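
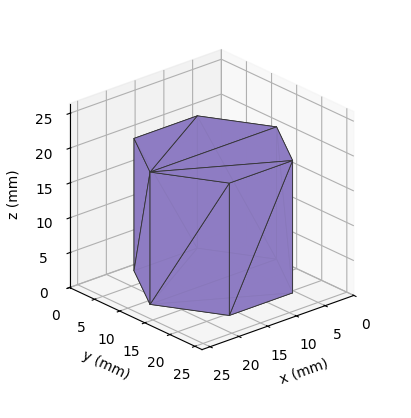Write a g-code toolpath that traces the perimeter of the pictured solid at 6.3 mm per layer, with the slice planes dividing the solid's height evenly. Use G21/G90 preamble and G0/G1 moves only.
Reading the render: the shape is a regular 6-sided prism (a cylinder approximated with 6 flat sides), circumscribed radius ≈ 11 mm, height ≈ 19 mm (dimensions read to the nearest mm from the axis ticks). For the g-code, the solid's height is divided into equal slices at the stated Δz and each level perimeter traced with G1 moves after a G0 lift.

; perimeter-only toolpath
G21 ; units = mm
G90 ; absolute positioning
G28 ; home
; layer 1
G0 Z6.3
G0 X22.0 Y11.0
G1 X16.5 Y20.5
G1 X5.5 Y20.5
G1 X0.0 Y11.0
G1 X5.5 Y1.5
G1 X16.5 Y1.5
G1 X22.0 Y11.0
; layer 2
G0 Z12.7
G0 X22.0 Y11.0
G1 X16.5 Y20.5
G1 X5.5 Y20.5
G1 X0.0 Y11.0
G1 X5.5 Y1.5
G1 X16.5 Y1.5
G1 X22.0 Y11.0
; layer 3
G0 Z19.0
G0 X22.0 Y11.0
G1 X16.5 Y20.5
G1 X5.5 Y20.5
G1 X0.0 Y11.0
G1 X5.5 Y1.5
G1 X16.5 Y1.5
G1 X22.0 Y11.0
M2 ; end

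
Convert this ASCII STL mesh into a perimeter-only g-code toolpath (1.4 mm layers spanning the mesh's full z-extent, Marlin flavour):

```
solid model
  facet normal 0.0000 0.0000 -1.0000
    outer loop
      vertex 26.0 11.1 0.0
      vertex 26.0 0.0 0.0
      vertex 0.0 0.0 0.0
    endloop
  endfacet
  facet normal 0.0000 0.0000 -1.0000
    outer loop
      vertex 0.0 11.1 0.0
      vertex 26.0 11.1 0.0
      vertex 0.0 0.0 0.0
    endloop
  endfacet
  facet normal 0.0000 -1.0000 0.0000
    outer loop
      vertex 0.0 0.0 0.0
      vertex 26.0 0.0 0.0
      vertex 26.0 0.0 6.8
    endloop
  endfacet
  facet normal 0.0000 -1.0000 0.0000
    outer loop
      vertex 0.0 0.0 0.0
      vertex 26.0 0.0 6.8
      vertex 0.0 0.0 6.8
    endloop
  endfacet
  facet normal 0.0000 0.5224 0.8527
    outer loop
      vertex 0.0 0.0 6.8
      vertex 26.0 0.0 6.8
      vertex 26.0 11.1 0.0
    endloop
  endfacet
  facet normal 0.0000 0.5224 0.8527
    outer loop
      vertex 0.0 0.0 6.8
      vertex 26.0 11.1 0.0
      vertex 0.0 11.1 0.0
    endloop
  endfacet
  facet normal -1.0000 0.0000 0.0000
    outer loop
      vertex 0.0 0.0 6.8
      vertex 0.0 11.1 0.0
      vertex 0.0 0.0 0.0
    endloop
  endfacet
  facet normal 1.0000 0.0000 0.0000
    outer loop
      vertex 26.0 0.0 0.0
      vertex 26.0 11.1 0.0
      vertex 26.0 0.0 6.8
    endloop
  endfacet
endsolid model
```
; perimeter-only toolpath
G21 ; units = mm
G90 ; absolute positioning
G28 ; home
; layer 1
G0 Z1.4
G0 X0.0 Y0.0
G1 X26.0 Y0.0
G1 X26.0 Y8.9
G1 X0.0 Y8.9
G1 X0.0 Y0.0
; layer 2
G0 Z2.7
G0 X0.0 Y0.0
G1 X26.0 Y0.0
G1 X26.0 Y6.7
G1 X0.0 Y6.7
G1 X0.0 Y0.0
; layer 3
G0 Z4.1
G0 X0.0 Y0.0
G1 X26.0 Y0.0
G1 X26.0 Y4.4
G1 X0.0 Y4.4
G1 X0.0 Y0.0
; layer 4
G0 Z5.4
G0 X0.0 Y0.0
G1 X26.0 Y0.0
G1 X26.0 Y2.2
G1 X0.0 Y2.2
G1 X0.0 Y0.0
M2 ; end

The solid is a wedge (ramp): 26 × 11.1 mm base, rising to 6.8 mm along the y=0 edge and sloping linearly to z=0 at y=11.1. Slicing at Δz = 1.4 mm — 5 equal slices spanning the solid's height, so layer i sits at z = i·h/5 — gives 4 non-empty perimeters. Each is a 4-segment closed polygon; G0 lifts to the layer z and rapids to the start vertex, then G1 traces the edges. The cross-section shrinks linearly with z (the slice at the apex is degenerate and omitted).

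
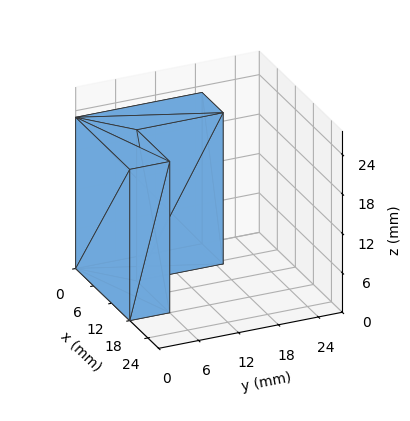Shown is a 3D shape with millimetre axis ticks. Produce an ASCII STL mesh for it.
Reading the render: the shape is an L-shaped prism: outer 18 × 19 mm, arm thicknesses ≈ 6 mm (horizontal) and 7 mm (vertical), extruded 23 mm in z (dimensions read to the nearest mm from the axis ticks). For the STL, each face is triangulated and given an outward normal.

solid part
  facet normal 0.0000 0.0000 -1.0000
    outer loop
      vertex 18.000 6.000 0.000
      vertex 18.000 0.000 0.000
      vertex 0.000 0.000 0.000
    endloop
  endfacet
  facet normal 0.0000 0.0000 -1.0000
    outer loop
      vertex 7.000 6.000 0.000
      vertex 18.000 6.000 0.000
      vertex 0.000 0.000 0.000
    endloop
  endfacet
  facet normal 0.0000 0.0000 -1.0000
    outer loop
      vertex 7.000 19.000 0.000
      vertex 7.000 6.000 0.000
      vertex 0.000 0.000 0.000
    endloop
  endfacet
  facet normal 0.0000 0.0000 -1.0000
    outer loop
      vertex 0.000 19.000 0.000
      vertex 7.000 19.000 0.000
      vertex 0.000 0.000 0.000
    endloop
  endfacet
  facet normal 0.0000 0.0000 1.0000
    outer loop
      vertex 0.000 0.000 23.000
      vertex 18.000 0.000 23.000
      vertex 18.000 6.000 23.000
    endloop
  endfacet
  facet normal 0.0000 0.0000 1.0000
    outer loop
      vertex 0.000 0.000 23.000
      vertex 18.000 6.000 23.000
      vertex 7.000 6.000 23.000
    endloop
  endfacet
  facet normal 0.0000 0.0000 1.0000
    outer loop
      vertex 0.000 0.000 23.000
      vertex 7.000 6.000 23.000
      vertex 7.000 19.000 23.000
    endloop
  endfacet
  facet normal 0.0000 0.0000 1.0000
    outer loop
      vertex 0.000 0.000 23.000
      vertex 7.000 19.000 23.000
      vertex 0.000 19.000 23.000
    endloop
  endfacet
  facet normal 0.0000 -1.0000 0.0000
    outer loop
      vertex 0.000 0.000 0.000
      vertex 18.000 0.000 0.000
      vertex 18.000 0.000 23.000
    endloop
  endfacet
  facet normal 0.0000 -1.0000 0.0000
    outer loop
      vertex 0.000 0.000 0.000
      vertex 18.000 0.000 23.000
      vertex 0.000 0.000 23.000
    endloop
  endfacet
  facet normal 1.0000 0.0000 0.0000
    outer loop
      vertex 18.000 0.000 0.000
      vertex 18.000 6.000 0.000
      vertex 18.000 6.000 23.000
    endloop
  endfacet
  facet normal 1.0000 0.0000 0.0000
    outer loop
      vertex 18.000 0.000 0.000
      vertex 18.000 6.000 23.000
      vertex 18.000 0.000 23.000
    endloop
  endfacet
  facet normal 0.0000 1.0000 0.0000
    outer loop
      vertex 18.000 6.000 0.000
      vertex 7.000 6.000 0.000
      vertex 7.000 6.000 23.000
    endloop
  endfacet
  facet normal 0.0000 1.0000 0.0000
    outer loop
      vertex 18.000 6.000 0.000
      vertex 7.000 6.000 23.000
      vertex 18.000 6.000 23.000
    endloop
  endfacet
  facet normal 1.0000 0.0000 0.0000
    outer loop
      vertex 7.000 6.000 0.000
      vertex 7.000 19.000 0.000
      vertex 7.000 19.000 23.000
    endloop
  endfacet
  facet normal 1.0000 0.0000 0.0000
    outer loop
      vertex 7.000 6.000 0.000
      vertex 7.000 19.000 23.000
      vertex 7.000 6.000 23.000
    endloop
  endfacet
  facet normal 0.0000 1.0000 0.0000
    outer loop
      vertex 7.000 19.000 0.000
      vertex 0.000 19.000 0.000
      vertex 0.000 19.000 23.000
    endloop
  endfacet
  facet normal 0.0000 1.0000 0.0000
    outer loop
      vertex 7.000 19.000 0.000
      vertex 0.000 19.000 23.000
      vertex 7.000 19.000 23.000
    endloop
  endfacet
  facet normal -1.0000 0.0000 0.0000
    outer loop
      vertex 0.000 19.000 0.000
      vertex 0.000 0.000 0.000
      vertex 0.000 0.000 23.000
    endloop
  endfacet
  facet normal -1.0000 0.0000 0.0000
    outer loop
      vertex 0.000 19.000 0.000
      vertex 0.000 0.000 23.000
      vertex 0.000 19.000 23.000
    endloop
  endfacet
endsolid part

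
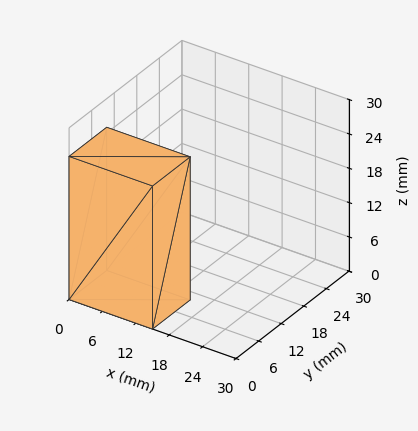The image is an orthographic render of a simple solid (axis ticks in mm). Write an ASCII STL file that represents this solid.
Reading the render: the shape is a rectangular box, roughly 15 × 10 mm footprint and 25 mm tall (dimensions read to the nearest mm from the axis ticks). For the STL, each face is triangulated and given an outward normal.

solid part
  facet normal 0.0000 0.0000 -1.0000
    outer loop
      vertex 15.000 10.000 0.000
      vertex 15.000 0.000 0.000
      vertex 0.000 0.000 0.000
    endloop
  endfacet
  facet normal 0.0000 0.0000 -1.0000
    outer loop
      vertex 0.000 10.000 0.000
      vertex 15.000 10.000 0.000
      vertex 0.000 0.000 0.000
    endloop
  endfacet
  facet normal 0.0000 0.0000 1.0000
    outer loop
      vertex 0.000 0.000 25.000
      vertex 15.000 0.000 25.000
      vertex 15.000 10.000 25.000
    endloop
  endfacet
  facet normal 0.0000 0.0000 1.0000
    outer loop
      vertex 0.000 0.000 25.000
      vertex 15.000 10.000 25.000
      vertex 0.000 10.000 25.000
    endloop
  endfacet
  facet normal 0.0000 -1.0000 0.0000
    outer loop
      vertex 0.000 0.000 0.000
      vertex 15.000 0.000 0.000
      vertex 15.000 0.000 25.000
    endloop
  endfacet
  facet normal 0.0000 -1.0000 0.0000
    outer loop
      vertex 0.000 0.000 0.000
      vertex 15.000 0.000 25.000
      vertex 0.000 0.000 25.000
    endloop
  endfacet
  facet normal 0.0000 1.0000 0.0000
    outer loop
      vertex 15.000 10.000 25.000
      vertex 15.000 10.000 0.000
      vertex 0.000 10.000 0.000
    endloop
  endfacet
  facet normal 0.0000 1.0000 0.0000
    outer loop
      vertex 0.000 10.000 25.000
      vertex 15.000 10.000 25.000
      vertex 0.000 10.000 0.000
    endloop
  endfacet
  facet normal -1.0000 0.0000 0.0000
    outer loop
      vertex 0.000 10.000 25.000
      vertex 0.000 10.000 0.000
      vertex 0.000 0.000 0.000
    endloop
  endfacet
  facet normal -1.0000 0.0000 0.0000
    outer loop
      vertex 0.000 0.000 25.000
      vertex 0.000 10.000 25.000
      vertex 0.000 0.000 0.000
    endloop
  endfacet
  facet normal 1.0000 0.0000 0.0000
    outer loop
      vertex 15.000 0.000 0.000
      vertex 15.000 10.000 0.000
      vertex 15.000 10.000 25.000
    endloop
  endfacet
  facet normal 1.0000 0.0000 0.0000
    outer loop
      vertex 15.000 0.000 0.000
      vertex 15.000 10.000 25.000
      vertex 15.000 0.000 25.000
    endloop
  endfacet
endsolid part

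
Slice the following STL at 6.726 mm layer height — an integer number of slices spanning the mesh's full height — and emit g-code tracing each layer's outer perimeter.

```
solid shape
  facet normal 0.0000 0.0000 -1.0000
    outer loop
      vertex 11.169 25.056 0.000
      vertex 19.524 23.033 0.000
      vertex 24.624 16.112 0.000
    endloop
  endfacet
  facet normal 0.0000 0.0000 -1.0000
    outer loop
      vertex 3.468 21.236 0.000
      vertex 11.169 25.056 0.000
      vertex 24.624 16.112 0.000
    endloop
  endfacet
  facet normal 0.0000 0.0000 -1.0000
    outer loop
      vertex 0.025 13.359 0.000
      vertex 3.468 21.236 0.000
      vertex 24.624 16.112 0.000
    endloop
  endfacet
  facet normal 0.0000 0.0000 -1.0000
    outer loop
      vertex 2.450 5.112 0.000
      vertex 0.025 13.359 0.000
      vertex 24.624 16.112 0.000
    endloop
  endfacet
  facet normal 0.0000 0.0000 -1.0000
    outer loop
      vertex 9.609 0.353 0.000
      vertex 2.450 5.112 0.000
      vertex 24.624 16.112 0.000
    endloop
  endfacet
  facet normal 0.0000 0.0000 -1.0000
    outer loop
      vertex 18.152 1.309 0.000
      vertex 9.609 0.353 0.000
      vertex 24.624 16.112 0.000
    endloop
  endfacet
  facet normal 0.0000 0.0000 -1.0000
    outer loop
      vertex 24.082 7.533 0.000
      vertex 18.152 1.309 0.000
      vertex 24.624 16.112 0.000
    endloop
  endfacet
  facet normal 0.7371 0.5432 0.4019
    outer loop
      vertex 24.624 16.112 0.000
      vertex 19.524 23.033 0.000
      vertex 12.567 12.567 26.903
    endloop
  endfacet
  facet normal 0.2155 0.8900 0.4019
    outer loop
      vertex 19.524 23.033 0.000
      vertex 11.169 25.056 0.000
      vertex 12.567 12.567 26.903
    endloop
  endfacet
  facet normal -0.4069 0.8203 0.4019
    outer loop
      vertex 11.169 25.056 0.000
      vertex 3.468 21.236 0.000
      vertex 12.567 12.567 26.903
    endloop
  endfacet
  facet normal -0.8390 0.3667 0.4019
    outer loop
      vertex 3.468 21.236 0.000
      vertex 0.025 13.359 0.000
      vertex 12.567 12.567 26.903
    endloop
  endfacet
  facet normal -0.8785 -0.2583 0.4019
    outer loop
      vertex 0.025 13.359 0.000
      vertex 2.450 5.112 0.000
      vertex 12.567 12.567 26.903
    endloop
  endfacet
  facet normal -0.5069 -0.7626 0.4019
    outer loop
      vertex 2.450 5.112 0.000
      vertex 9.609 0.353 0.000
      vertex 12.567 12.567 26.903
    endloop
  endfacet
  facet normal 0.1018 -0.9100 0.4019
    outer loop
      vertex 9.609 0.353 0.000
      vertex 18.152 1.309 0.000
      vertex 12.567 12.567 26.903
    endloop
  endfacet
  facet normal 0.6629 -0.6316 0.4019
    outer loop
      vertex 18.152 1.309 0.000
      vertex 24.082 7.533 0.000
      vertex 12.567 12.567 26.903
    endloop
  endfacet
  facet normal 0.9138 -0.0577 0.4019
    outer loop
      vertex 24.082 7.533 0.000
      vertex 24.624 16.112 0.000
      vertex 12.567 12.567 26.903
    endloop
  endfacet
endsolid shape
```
; perimeter-only toolpath
G21 ; units = mm
G90 ; absolute positioning
G28 ; home
; layer 1
G0 Z6.726
G0 X21.610 Y15.226
G1 X17.785 Y20.416
G1 X11.519 Y21.934
G1 X5.743 Y19.069
G1 X3.160 Y13.161
G1 X4.979 Y6.976
G1 X10.348 Y3.406
G1 X16.756 Y4.123
G1 X21.203 Y8.791
G1 X21.610 Y15.226
; layer 2
G0 Z13.451
G0 X18.596 Y14.339
G1 X16.046 Y17.800
G1 X11.868 Y18.812
G1 X8.018 Y16.901
G1 X6.296 Y12.963
G1 X7.508 Y8.840
G1 X11.088 Y6.460
G1 X15.360 Y6.938
G1 X18.325 Y10.050
G1 X18.596 Y14.339
; layer 3
G0 Z20.177
G0 X15.581 Y13.453
G1 X14.306 Y15.183
G1 X12.218 Y15.689
G1 X10.292 Y14.734
G1 X9.432 Y12.765
G1 X10.038 Y10.703
G1 X11.828 Y9.514
G1 X13.963 Y9.753
G1 X15.446 Y11.309
G1 X15.581 Y13.453
M2 ; end

The solid is a regular 9-sided pyramid, base circumscribed radius ≈ 12.6 mm, apex at z ≈ 26.9 mm. Slicing at Δz = 6.726 mm — 4 equal slices spanning the solid's height, so layer i sits at z = i·h/4 — gives 3 non-empty perimeters. Each is a 9-segment closed polygon; G0 lifts to the layer z and rapids to the start vertex, then G1 traces the edges. The cross-section shrinks linearly with z (the slice at the apex is degenerate and omitted).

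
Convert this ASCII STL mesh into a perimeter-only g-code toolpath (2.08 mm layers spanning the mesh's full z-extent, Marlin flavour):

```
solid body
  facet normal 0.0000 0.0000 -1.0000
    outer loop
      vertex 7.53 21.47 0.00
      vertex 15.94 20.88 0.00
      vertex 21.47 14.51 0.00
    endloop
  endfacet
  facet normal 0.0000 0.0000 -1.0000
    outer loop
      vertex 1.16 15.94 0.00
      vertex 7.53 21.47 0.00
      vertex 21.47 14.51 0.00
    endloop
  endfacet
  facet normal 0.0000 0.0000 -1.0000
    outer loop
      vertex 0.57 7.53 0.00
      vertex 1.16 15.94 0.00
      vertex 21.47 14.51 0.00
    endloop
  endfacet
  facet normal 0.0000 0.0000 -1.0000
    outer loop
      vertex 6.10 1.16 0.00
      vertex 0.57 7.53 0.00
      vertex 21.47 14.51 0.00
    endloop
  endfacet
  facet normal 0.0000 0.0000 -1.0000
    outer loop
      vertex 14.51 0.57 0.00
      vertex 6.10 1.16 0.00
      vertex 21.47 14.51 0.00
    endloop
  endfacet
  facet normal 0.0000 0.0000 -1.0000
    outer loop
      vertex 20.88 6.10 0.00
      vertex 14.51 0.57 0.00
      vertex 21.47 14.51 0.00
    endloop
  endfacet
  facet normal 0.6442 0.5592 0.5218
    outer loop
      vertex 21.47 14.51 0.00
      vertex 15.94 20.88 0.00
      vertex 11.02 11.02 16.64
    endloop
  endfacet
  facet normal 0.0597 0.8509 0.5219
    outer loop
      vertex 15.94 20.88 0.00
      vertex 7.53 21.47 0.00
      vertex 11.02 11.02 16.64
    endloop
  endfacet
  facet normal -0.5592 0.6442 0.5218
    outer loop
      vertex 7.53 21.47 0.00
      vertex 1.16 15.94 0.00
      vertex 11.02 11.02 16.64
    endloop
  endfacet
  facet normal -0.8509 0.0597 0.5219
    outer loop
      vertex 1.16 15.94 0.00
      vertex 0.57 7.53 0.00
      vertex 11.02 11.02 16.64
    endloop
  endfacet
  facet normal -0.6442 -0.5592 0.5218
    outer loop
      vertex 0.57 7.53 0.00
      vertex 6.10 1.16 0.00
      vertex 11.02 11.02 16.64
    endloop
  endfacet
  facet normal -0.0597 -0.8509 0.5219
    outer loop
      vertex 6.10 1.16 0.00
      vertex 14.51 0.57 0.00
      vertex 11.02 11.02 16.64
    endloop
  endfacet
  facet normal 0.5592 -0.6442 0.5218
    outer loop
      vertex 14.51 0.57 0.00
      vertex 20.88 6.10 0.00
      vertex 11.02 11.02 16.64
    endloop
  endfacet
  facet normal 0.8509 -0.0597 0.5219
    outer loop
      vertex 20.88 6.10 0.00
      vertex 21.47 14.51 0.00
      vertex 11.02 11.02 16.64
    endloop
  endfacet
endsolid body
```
; perimeter-only toolpath
G21 ; units = mm
G90 ; absolute positioning
G28 ; home
; layer 1
G0 Z2.08
G0 X20.16 Y14.07
G1 X15.32 Y19.65
G1 X7.97 Y20.16
G1 X2.39 Y15.32
G1 X1.88 Y7.97
G1 X6.71 Y2.39
G1 X14.07 Y1.88
G1 X19.65 Y6.71
G1 X20.16 Y14.07
; layer 2
G0 Z4.16
G0 X18.86 Y13.64
G1 X14.71 Y18.41
G1 X8.40 Y18.86
G1 X3.62 Y14.71
G1 X3.18 Y8.40
G1 X7.33 Y3.62
G1 X13.64 Y3.18
G1 X18.41 Y7.33
G1 X18.86 Y13.64
; layer 3
G0 Z6.24
G0 X17.55 Y13.20
G1 X14.10 Y17.18
G1 X8.84 Y17.55
G1 X4.86 Y14.10
G1 X4.49 Y8.84
G1 X7.95 Y4.86
G1 X13.20 Y4.49
G1 X17.18 Y7.95
G1 X17.55 Y13.20
; layer 4
G0 Z8.32
G0 X16.24 Y12.77
G1 X13.48 Y15.95
G1 X9.28 Y16.24
G1 X6.09 Y13.48
G1 X5.79 Y9.28
G1 X8.56 Y6.09
G1 X12.77 Y5.79
G1 X15.95 Y8.56
G1 X16.24 Y12.77
; layer 5
G0 Z10.40
G0 X14.94 Y12.33
G1 X12.86 Y14.72
G1 X9.71 Y14.94
G1 X7.32 Y12.86
G1 X7.10 Y9.71
G1 X9.17 Y7.32
G1 X12.33 Y7.10
G1 X14.72 Y9.17
G1 X14.94 Y12.33
; layer 6
G0 Z12.48
G0 X13.63 Y11.89
G1 X12.25 Y13.48
G1 X10.15 Y13.63
G1 X8.55 Y12.25
G1 X8.41 Y10.15
G1 X9.79 Y8.55
G1 X11.89 Y8.41
G1 X13.48 Y9.79
G1 X13.63 Y11.89
; layer 7
G0 Z14.56
G0 X12.33 Y11.46
G1 X11.63 Y12.25
G1 X10.58 Y12.33
G1 X9.79 Y11.63
G1 X9.71 Y10.58
G1 X10.40 Y9.79
G1 X11.46 Y9.71
G1 X12.25 Y10.40
G1 X12.33 Y11.46
M2 ; end

The solid is a regular 8-sided pyramid, base circumscribed radius ≈ 11 mm, apex at z ≈ 16.6 mm. Slicing at Δz = 2.08 mm — 8 equal slices spanning the solid's height, so layer i sits at z = i·h/8 — gives 7 non-empty perimeters. Each is a 8-segment closed polygon; G0 lifts to the layer z and rapids to the start vertex, then G1 traces the edges. The cross-section shrinks linearly with z (the slice at the apex is degenerate and omitted).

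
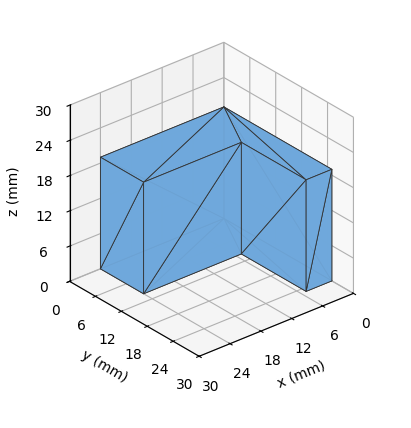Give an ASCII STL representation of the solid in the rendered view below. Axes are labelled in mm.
Reading the render: the shape is an L-shaped prism: outer 24 × 25 mm, arm thicknesses ≈ 10 mm (horizontal) and 5 mm (vertical), extruded 19 mm in z (dimensions read to the nearest mm from the axis ticks). For the STL, each face is triangulated and given an outward normal.

solid part
  facet normal 0.0000 0.0000 -1.0000
    outer loop
      vertex 24.000 10.000 0.000
      vertex 24.000 0.000 0.000
      vertex 0.000 0.000 0.000
    endloop
  endfacet
  facet normal 0.0000 0.0000 -1.0000
    outer loop
      vertex 5.000 10.000 0.000
      vertex 24.000 10.000 0.000
      vertex 0.000 0.000 0.000
    endloop
  endfacet
  facet normal 0.0000 0.0000 -1.0000
    outer loop
      vertex 5.000 25.000 0.000
      vertex 5.000 10.000 0.000
      vertex 0.000 0.000 0.000
    endloop
  endfacet
  facet normal 0.0000 0.0000 -1.0000
    outer loop
      vertex 0.000 25.000 0.000
      vertex 5.000 25.000 0.000
      vertex 0.000 0.000 0.000
    endloop
  endfacet
  facet normal 0.0000 0.0000 1.0000
    outer loop
      vertex 0.000 0.000 19.000
      vertex 24.000 0.000 19.000
      vertex 24.000 10.000 19.000
    endloop
  endfacet
  facet normal 0.0000 0.0000 1.0000
    outer loop
      vertex 0.000 0.000 19.000
      vertex 24.000 10.000 19.000
      vertex 5.000 10.000 19.000
    endloop
  endfacet
  facet normal 0.0000 0.0000 1.0000
    outer loop
      vertex 0.000 0.000 19.000
      vertex 5.000 10.000 19.000
      vertex 5.000 25.000 19.000
    endloop
  endfacet
  facet normal 0.0000 0.0000 1.0000
    outer loop
      vertex 0.000 0.000 19.000
      vertex 5.000 25.000 19.000
      vertex 0.000 25.000 19.000
    endloop
  endfacet
  facet normal 0.0000 -1.0000 0.0000
    outer loop
      vertex 0.000 0.000 0.000
      vertex 24.000 0.000 0.000
      vertex 24.000 0.000 19.000
    endloop
  endfacet
  facet normal 0.0000 -1.0000 0.0000
    outer loop
      vertex 0.000 0.000 0.000
      vertex 24.000 0.000 19.000
      vertex 0.000 0.000 19.000
    endloop
  endfacet
  facet normal 1.0000 0.0000 0.0000
    outer loop
      vertex 24.000 0.000 0.000
      vertex 24.000 10.000 0.000
      vertex 24.000 10.000 19.000
    endloop
  endfacet
  facet normal 1.0000 0.0000 0.0000
    outer loop
      vertex 24.000 0.000 0.000
      vertex 24.000 10.000 19.000
      vertex 24.000 0.000 19.000
    endloop
  endfacet
  facet normal 0.0000 1.0000 0.0000
    outer loop
      vertex 24.000 10.000 0.000
      vertex 5.000 10.000 0.000
      vertex 5.000 10.000 19.000
    endloop
  endfacet
  facet normal 0.0000 1.0000 0.0000
    outer loop
      vertex 24.000 10.000 0.000
      vertex 5.000 10.000 19.000
      vertex 24.000 10.000 19.000
    endloop
  endfacet
  facet normal 1.0000 0.0000 0.0000
    outer loop
      vertex 5.000 10.000 0.000
      vertex 5.000 25.000 0.000
      vertex 5.000 25.000 19.000
    endloop
  endfacet
  facet normal 1.0000 0.0000 0.0000
    outer loop
      vertex 5.000 10.000 0.000
      vertex 5.000 25.000 19.000
      vertex 5.000 10.000 19.000
    endloop
  endfacet
  facet normal 0.0000 1.0000 0.0000
    outer loop
      vertex 5.000 25.000 0.000
      vertex 0.000 25.000 0.000
      vertex 0.000 25.000 19.000
    endloop
  endfacet
  facet normal 0.0000 1.0000 0.0000
    outer loop
      vertex 5.000 25.000 0.000
      vertex 0.000 25.000 19.000
      vertex 5.000 25.000 19.000
    endloop
  endfacet
  facet normal -1.0000 0.0000 0.0000
    outer loop
      vertex 0.000 25.000 0.000
      vertex 0.000 0.000 0.000
      vertex 0.000 0.000 19.000
    endloop
  endfacet
  facet normal -1.0000 0.0000 0.0000
    outer loop
      vertex 0.000 25.000 0.000
      vertex 0.000 0.000 19.000
      vertex 0.000 25.000 19.000
    endloop
  endfacet
endsolid part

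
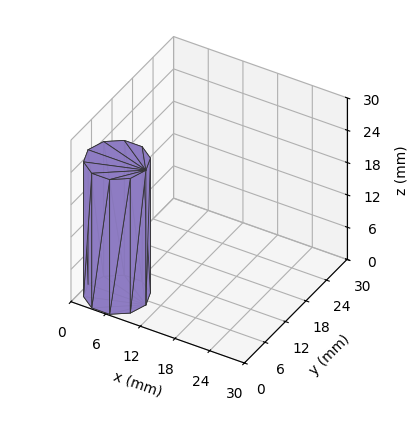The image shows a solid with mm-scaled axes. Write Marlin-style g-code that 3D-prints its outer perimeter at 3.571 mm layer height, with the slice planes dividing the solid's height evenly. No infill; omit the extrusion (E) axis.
Reading the render: the shape is a regular 10-sided prism (a cylinder approximated with 10 flat sides), circumscribed radius ≈ 5 mm, height ≈ 25 mm (dimensions read to the nearest mm from the axis ticks). For the g-code, the solid's height is divided into equal slices at the stated Δz and each level perimeter traced with G1 moves after a G0 lift.

; perimeter-only toolpath
G21 ; units = mm
G90 ; absolute positioning
G28 ; home
; layer 1
G0 Z3.571
G0 X10.000 Y5.000
G1 X9.045 Y7.939
G1 X6.545 Y9.755
G1 X3.455 Y9.755
G1 X0.955 Y7.939
G1 X0.000 Y5.000
G1 X0.955 Y2.061
G1 X3.455 Y0.245
G1 X6.545 Y0.245
G1 X9.045 Y2.061
G1 X10.000 Y5.000
; layer 2
G0 Z7.143
G0 X10.000 Y5.000
G1 X9.045 Y7.939
G1 X6.545 Y9.755
G1 X3.455 Y9.755
G1 X0.955 Y7.939
G1 X0.000 Y5.000
G1 X0.955 Y2.061
G1 X3.455 Y0.245
G1 X6.545 Y0.245
G1 X9.045 Y2.061
G1 X10.000 Y5.000
; layer 3
G0 Z10.714
G0 X10.000 Y5.000
G1 X9.045 Y7.939
G1 X6.545 Y9.755
G1 X3.455 Y9.755
G1 X0.955 Y7.939
G1 X0.000 Y5.000
G1 X0.955 Y2.061
G1 X3.455 Y0.245
G1 X6.545 Y0.245
G1 X9.045 Y2.061
G1 X10.000 Y5.000
; layer 4
G0 Z14.286
G0 X10.000 Y5.000
G1 X9.045 Y7.939
G1 X6.545 Y9.755
G1 X3.455 Y9.755
G1 X0.955 Y7.939
G1 X0.000 Y5.000
G1 X0.955 Y2.061
G1 X3.455 Y0.245
G1 X6.545 Y0.245
G1 X9.045 Y2.061
G1 X10.000 Y5.000
; layer 5
G0 Z17.857
G0 X10.000 Y5.000
G1 X9.045 Y7.939
G1 X6.545 Y9.755
G1 X3.455 Y9.755
G1 X0.955 Y7.939
G1 X0.000 Y5.000
G1 X0.955 Y2.061
G1 X3.455 Y0.245
G1 X6.545 Y0.245
G1 X9.045 Y2.061
G1 X10.000 Y5.000
; layer 6
G0 Z21.429
G0 X10.000 Y5.000
G1 X9.045 Y7.939
G1 X6.545 Y9.755
G1 X3.455 Y9.755
G1 X0.955 Y7.939
G1 X0.000 Y5.000
G1 X0.955 Y2.061
G1 X3.455 Y0.245
G1 X6.545 Y0.245
G1 X9.045 Y2.061
G1 X10.000 Y5.000
; layer 7
G0 Z25.000
G0 X10.000 Y5.000
G1 X9.045 Y7.939
G1 X6.545 Y9.755
G1 X3.455 Y9.755
G1 X0.955 Y7.939
G1 X0.000 Y5.000
G1 X0.955 Y2.061
G1 X3.455 Y0.245
G1 X6.545 Y0.245
G1 X9.045 Y2.061
G1 X10.000 Y5.000
M2 ; end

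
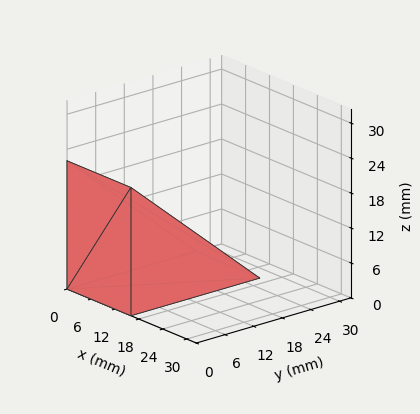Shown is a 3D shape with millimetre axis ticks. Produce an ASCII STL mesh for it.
Reading the render: the shape is a wedge (ramp): 16 × 27 mm base, rising to 22 mm along the y=0 edge and sloping linearly to z=0 at y=27 (dimensions read to the nearest mm from the axis ticks). For the STL, each face is triangulated and given an outward normal.

solid part
  facet normal 0.0000 0.0000 -1.0000
    outer loop
      vertex 16.00 27.00 0.00
      vertex 16.00 0.00 0.00
      vertex 0.00 0.00 0.00
    endloop
  endfacet
  facet normal 0.0000 0.0000 -1.0000
    outer loop
      vertex 0.00 27.00 0.00
      vertex 16.00 27.00 0.00
      vertex 0.00 0.00 0.00
    endloop
  endfacet
  facet normal 0.0000 -1.0000 0.0000
    outer loop
      vertex 0.00 0.00 0.00
      vertex 16.00 0.00 0.00
      vertex 16.00 0.00 22.00
    endloop
  endfacet
  facet normal 0.0000 -1.0000 0.0000
    outer loop
      vertex 0.00 0.00 0.00
      vertex 16.00 0.00 22.00
      vertex 0.00 0.00 22.00
    endloop
  endfacet
  facet normal 0.0000 0.6317 0.7752
    outer loop
      vertex 0.00 0.00 22.00
      vertex 16.00 0.00 22.00
      vertex 16.00 27.00 0.00
    endloop
  endfacet
  facet normal 0.0000 0.6317 0.7752
    outer loop
      vertex 0.00 0.00 22.00
      vertex 16.00 27.00 0.00
      vertex 0.00 27.00 0.00
    endloop
  endfacet
  facet normal -1.0000 0.0000 0.0000
    outer loop
      vertex 0.00 0.00 22.00
      vertex 0.00 27.00 0.00
      vertex 0.00 0.00 0.00
    endloop
  endfacet
  facet normal 1.0000 0.0000 0.0000
    outer loop
      vertex 16.00 0.00 0.00
      vertex 16.00 27.00 0.00
      vertex 16.00 0.00 22.00
    endloop
  endfacet
endsolid part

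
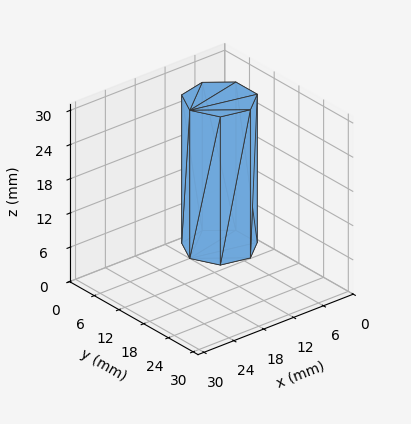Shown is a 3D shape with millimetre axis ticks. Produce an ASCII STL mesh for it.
Reading the render: the shape is a regular 7-sided prism (a cylinder approximated with 7 flat sides), circumscribed radius ≈ 6 mm, height ≈ 26 mm (dimensions read to the nearest mm from the axis ticks). For the STL, each face is triangulated and given an outward normal.

solid part
  facet normal 0.0000 0.0000 -1.0000
    outer loop
      vertex 4.66 11.85 0.00
      vertex 9.74 10.69 0.00
      vertex 12.00 6.00 0.00
    endloop
  endfacet
  facet normal 0.0000 0.0000 -1.0000
    outer loop
      vertex 0.59 8.60 0.00
      vertex 4.66 11.85 0.00
      vertex 12.00 6.00 0.00
    endloop
  endfacet
  facet normal 0.0000 0.0000 -1.0000
    outer loop
      vertex 0.59 3.40 0.00
      vertex 0.59 8.60 0.00
      vertex 12.00 6.00 0.00
    endloop
  endfacet
  facet normal 0.0000 0.0000 -1.0000
    outer loop
      vertex 4.66 0.15 0.00
      vertex 0.59 3.40 0.00
      vertex 12.00 6.00 0.00
    endloop
  endfacet
  facet normal 0.0000 0.0000 -1.0000
    outer loop
      vertex 9.74 1.31 0.00
      vertex 4.66 0.15 0.00
      vertex 12.00 6.00 0.00
    endloop
  endfacet
  facet normal 0.0000 0.0000 1.0000
    outer loop
      vertex 12.00 6.00 26.00
      vertex 9.74 10.69 26.00
      vertex 4.66 11.85 26.00
    endloop
  endfacet
  facet normal 0.0000 0.0000 1.0000
    outer loop
      vertex 12.00 6.00 26.00
      vertex 4.66 11.85 26.00
      vertex 0.59 8.60 26.00
    endloop
  endfacet
  facet normal 0.0000 0.0000 1.0000
    outer loop
      vertex 12.00 6.00 26.00
      vertex 0.59 8.60 26.00
      vertex 0.59 3.40 26.00
    endloop
  endfacet
  facet normal 0.0000 0.0000 1.0000
    outer loop
      vertex 12.00 6.00 26.00
      vertex 0.59 3.40 26.00
      vertex 4.66 0.15 26.00
    endloop
  endfacet
  facet normal 0.0000 0.0000 1.0000
    outer loop
      vertex 12.00 6.00 26.00
      vertex 4.66 0.15 26.00
      vertex 9.74 1.31 26.00
    endloop
  endfacet
  facet normal 0.9009 0.4341 0.0000
    outer loop
      vertex 12.00 6.00 0.00
      vertex 9.74 10.69 0.00
      vertex 9.74 10.69 26.00
    endloop
  endfacet
  facet normal 0.9009 0.4341 0.0000
    outer loop
      vertex 12.00 6.00 0.00
      vertex 9.74 10.69 26.00
      vertex 12.00 6.00 26.00
    endloop
  endfacet
  facet normal 0.2226 0.9749 0.0000
    outer loop
      vertex 9.74 10.69 0.00
      vertex 4.66 11.85 0.00
      vertex 4.66 11.85 26.00
    endloop
  endfacet
  facet normal 0.2226 0.9749 0.0000
    outer loop
      vertex 9.74 10.69 0.00
      vertex 4.66 11.85 26.00
      vertex 9.74 10.69 26.00
    endloop
  endfacet
  facet normal -0.6240 0.7814 0.0000
    outer loop
      vertex 4.66 11.85 0.00
      vertex 0.59 8.60 0.00
      vertex 0.59 8.60 26.00
    endloop
  endfacet
  facet normal -0.6240 0.7814 0.0000
    outer loop
      vertex 4.66 11.85 0.00
      vertex 0.59 8.60 26.00
      vertex 4.66 11.85 26.00
    endloop
  endfacet
  facet normal -1.0000 0.0000 0.0000
    outer loop
      vertex 0.59 8.60 0.00
      vertex 0.59 3.40 0.00
      vertex 0.59 3.40 26.00
    endloop
  endfacet
  facet normal -1.0000 0.0000 0.0000
    outer loop
      vertex 0.59 8.60 0.00
      vertex 0.59 3.40 26.00
      vertex 0.59 8.60 26.00
    endloop
  endfacet
  facet normal -0.6240 -0.7814 0.0000
    outer loop
      vertex 0.59 3.40 0.00
      vertex 4.66 0.15 0.00
      vertex 4.66 0.15 26.00
    endloop
  endfacet
  facet normal -0.6240 -0.7814 0.0000
    outer loop
      vertex 0.59 3.40 0.00
      vertex 4.66 0.15 26.00
      vertex 0.59 3.40 26.00
    endloop
  endfacet
  facet normal 0.2226 -0.9749 0.0000
    outer loop
      vertex 4.66 0.15 0.00
      vertex 9.74 1.31 0.00
      vertex 9.74 1.31 26.00
    endloop
  endfacet
  facet normal 0.2226 -0.9749 0.0000
    outer loop
      vertex 4.66 0.15 0.00
      vertex 9.74 1.31 26.00
      vertex 4.66 0.15 26.00
    endloop
  endfacet
  facet normal 0.9009 -0.4341 0.0000
    outer loop
      vertex 9.74 1.31 0.00
      vertex 12.00 6.00 0.00
      vertex 12.00 6.00 26.00
    endloop
  endfacet
  facet normal 0.9009 -0.4341 0.0000
    outer loop
      vertex 9.74 1.31 0.00
      vertex 12.00 6.00 26.00
      vertex 9.74 1.31 26.00
    endloop
  endfacet
endsolid part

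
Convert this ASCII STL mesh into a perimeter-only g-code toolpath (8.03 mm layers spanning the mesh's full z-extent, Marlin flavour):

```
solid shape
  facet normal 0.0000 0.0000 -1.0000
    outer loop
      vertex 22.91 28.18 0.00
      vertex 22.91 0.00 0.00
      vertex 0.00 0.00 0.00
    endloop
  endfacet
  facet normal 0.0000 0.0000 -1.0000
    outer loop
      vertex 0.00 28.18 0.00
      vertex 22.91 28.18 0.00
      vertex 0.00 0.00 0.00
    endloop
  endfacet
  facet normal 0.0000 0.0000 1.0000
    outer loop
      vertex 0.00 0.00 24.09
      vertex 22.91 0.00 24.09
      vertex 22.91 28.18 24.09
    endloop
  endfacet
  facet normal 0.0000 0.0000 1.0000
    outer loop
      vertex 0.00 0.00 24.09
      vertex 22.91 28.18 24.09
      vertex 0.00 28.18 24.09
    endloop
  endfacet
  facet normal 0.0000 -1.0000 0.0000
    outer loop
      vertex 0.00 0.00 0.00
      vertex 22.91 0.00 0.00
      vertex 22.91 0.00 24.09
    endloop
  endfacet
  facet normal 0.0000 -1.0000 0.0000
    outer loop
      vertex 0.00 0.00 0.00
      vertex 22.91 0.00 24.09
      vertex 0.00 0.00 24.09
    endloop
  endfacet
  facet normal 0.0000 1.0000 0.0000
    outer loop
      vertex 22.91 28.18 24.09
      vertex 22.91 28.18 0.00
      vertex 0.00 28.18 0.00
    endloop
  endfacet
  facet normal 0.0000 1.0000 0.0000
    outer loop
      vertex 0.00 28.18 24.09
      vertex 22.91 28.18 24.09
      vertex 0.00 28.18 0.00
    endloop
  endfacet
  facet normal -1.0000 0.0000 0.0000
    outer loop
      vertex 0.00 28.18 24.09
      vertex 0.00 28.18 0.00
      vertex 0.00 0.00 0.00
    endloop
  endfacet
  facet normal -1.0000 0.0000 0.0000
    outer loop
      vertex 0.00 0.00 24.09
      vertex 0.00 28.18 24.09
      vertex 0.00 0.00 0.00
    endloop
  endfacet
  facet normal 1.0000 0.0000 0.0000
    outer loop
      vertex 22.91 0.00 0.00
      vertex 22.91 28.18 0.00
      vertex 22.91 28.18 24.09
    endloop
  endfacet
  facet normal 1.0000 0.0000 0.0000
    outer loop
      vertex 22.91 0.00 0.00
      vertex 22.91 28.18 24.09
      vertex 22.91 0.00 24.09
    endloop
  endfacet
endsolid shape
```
; perimeter-only toolpath
G21 ; units = mm
G90 ; absolute positioning
G28 ; home
; layer 1
G0 Z8.03
G0 X0.00 Y0.00
G1 X22.91 Y0.00
G1 X22.91 Y28.18
G1 X0.00 Y28.18
G1 X0.00 Y0.00
; layer 2
G0 Z16.06
G0 X0.00 Y0.00
G1 X22.91 Y0.00
G1 X22.91 Y28.18
G1 X0.00 Y28.18
G1 X0.00 Y0.00
; layer 3
G0 Z24.09
G0 X0.00 Y0.00
G1 X22.91 Y0.00
G1 X22.91 Y28.18
G1 X0.00 Y28.18
G1 X0.00 Y0.00
M2 ; end

The solid is a rectangular box, roughly 22.9 × 28.2 mm footprint and 24.1 mm tall. Slicing at Δz = 8.03 mm — 3 equal slices spanning the solid's height, so layer i sits at z = i·h/3 — gives 3 non-empty perimeters. Each is a 4-segment closed polygon; G0 lifts to the layer z and rapids to the start vertex, then G1 traces the edges.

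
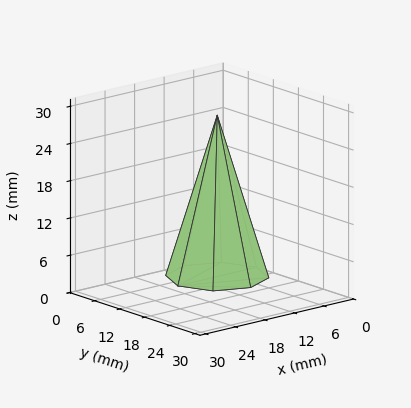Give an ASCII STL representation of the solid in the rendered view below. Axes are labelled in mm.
Reading the render: the shape is a regular 8-sided pyramid, base circumscribed radius ≈ 8 mm, apex at z ≈ 26 mm (dimensions read to the nearest mm from the axis ticks). For the STL, each face is triangulated and given an outward normal.

solid part
  facet normal 0.0000 0.0000 -1.0000
    outer loop
      vertex 8.00 16.00 0.00
      vertex 13.66 13.66 0.00
      vertex 16.00 8.00 0.00
    endloop
  endfacet
  facet normal 0.0000 0.0000 -1.0000
    outer loop
      vertex 2.34 13.66 0.00
      vertex 8.00 16.00 0.00
      vertex 16.00 8.00 0.00
    endloop
  endfacet
  facet normal 0.0000 0.0000 -1.0000
    outer loop
      vertex 0.00 8.00 0.00
      vertex 2.34 13.66 0.00
      vertex 16.00 8.00 0.00
    endloop
  endfacet
  facet normal 0.0000 0.0000 -1.0000
    outer loop
      vertex 2.34 2.34 0.00
      vertex 0.00 8.00 0.00
      vertex 16.00 8.00 0.00
    endloop
  endfacet
  facet normal 0.0000 0.0000 -1.0000
    outer loop
      vertex 8.00 0.00 0.00
      vertex 2.34 2.34 0.00
      vertex 16.00 8.00 0.00
    endloop
  endfacet
  facet normal 0.0000 0.0000 -1.0000
    outer loop
      vertex 13.66 2.34 0.00
      vertex 8.00 0.00 0.00
      vertex 16.00 8.00 0.00
    endloop
  endfacet
  facet normal 0.8889 0.3675 0.2735
    outer loop
      vertex 16.00 8.00 0.00
      vertex 13.66 13.66 0.00
      vertex 8.00 8.00 26.00
    endloop
  endfacet
  facet normal 0.3675 0.8889 0.2735
    outer loop
      vertex 13.66 13.66 0.00
      vertex 8.00 16.00 0.00
      vertex 8.00 8.00 26.00
    endloop
  endfacet
  facet normal -0.3675 0.8889 0.2735
    outer loop
      vertex 8.00 16.00 0.00
      vertex 2.34 13.66 0.00
      vertex 8.00 8.00 26.00
    endloop
  endfacet
  facet normal -0.8889 0.3675 0.2735
    outer loop
      vertex 2.34 13.66 0.00
      vertex 0.00 8.00 0.00
      vertex 8.00 8.00 26.00
    endloop
  endfacet
  facet normal -0.8889 -0.3675 0.2735
    outer loop
      vertex 0.00 8.00 0.00
      vertex 2.34 2.34 0.00
      vertex 8.00 8.00 26.00
    endloop
  endfacet
  facet normal -0.3675 -0.8889 0.2735
    outer loop
      vertex 2.34 2.34 0.00
      vertex 8.00 0.00 0.00
      vertex 8.00 8.00 26.00
    endloop
  endfacet
  facet normal 0.3675 -0.8889 0.2735
    outer loop
      vertex 8.00 0.00 0.00
      vertex 13.66 2.34 0.00
      vertex 8.00 8.00 26.00
    endloop
  endfacet
  facet normal 0.8889 -0.3675 0.2735
    outer loop
      vertex 13.66 2.34 0.00
      vertex 16.00 8.00 0.00
      vertex 8.00 8.00 26.00
    endloop
  endfacet
endsolid part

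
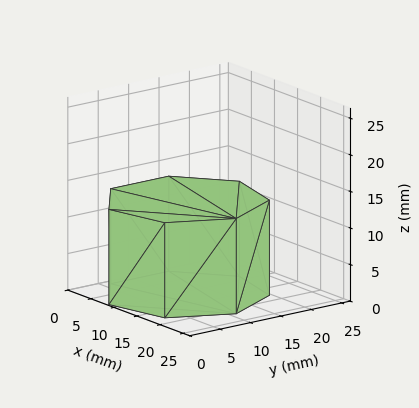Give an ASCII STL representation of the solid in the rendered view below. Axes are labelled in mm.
Reading the render: the shape is a regular 7-sided prism (a cylinder approximated with 7 flat sides), circumscribed radius ≈ 11 mm, height ≈ 13 mm (dimensions read to the nearest mm from the axis ticks). For the STL, each face is triangulated and given an outward normal.

solid part
  facet normal 0.0000 0.0000 -1.0000
    outer loop
      vertex 8.552 21.724 0.000
      vertex 17.858 19.600 0.000
      vertex 22.000 11.000 0.000
    endloop
  endfacet
  facet normal 0.0000 0.0000 -1.0000
    outer loop
      vertex 1.089 15.773 0.000
      vertex 8.552 21.724 0.000
      vertex 22.000 11.000 0.000
    endloop
  endfacet
  facet normal 0.0000 0.0000 -1.0000
    outer loop
      vertex 1.089 6.227 0.000
      vertex 1.089 15.773 0.000
      vertex 22.000 11.000 0.000
    endloop
  endfacet
  facet normal 0.0000 0.0000 -1.0000
    outer loop
      vertex 8.552 0.276 0.000
      vertex 1.089 6.227 0.000
      vertex 22.000 11.000 0.000
    endloop
  endfacet
  facet normal 0.0000 0.0000 -1.0000
    outer loop
      vertex 17.858 2.400 0.000
      vertex 8.552 0.276 0.000
      vertex 22.000 11.000 0.000
    endloop
  endfacet
  facet normal 0.0000 0.0000 1.0000
    outer loop
      vertex 22.000 11.000 13.000
      vertex 17.858 19.600 13.000
      vertex 8.552 21.724 13.000
    endloop
  endfacet
  facet normal 0.0000 0.0000 1.0000
    outer loop
      vertex 22.000 11.000 13.000
      vertex 8.552 21.724 13.000
      vertex 1.089 15.773 13.000
    endloop
  endfacet
  facet normal 0.0000 0.0000 1.0000
    outer loop
      vertex 22.000 11.000 13.000
      vertex 1.089 15.773 13.000
      vertex 1.089 6.227 13.000
    endloop
  endfacet
  facet normal 0.0000 0.0000 1.0000
    outer loop
      vertex 22.000 11.000 13.000
      vertex 1.089 6.227 13.000
      vertex 8.552 0.276 13.000
    endloop
  endfacet
  facet normal 0.0000 0.0000 1.0000
    outer loop
      vertex 22.000 11.000 13.000
      vertex 8.552 0.276 13.000
      vertex 17.858 2.400 13.000
    endloop
  endfacet
  facet normal 0.9010 0.4339 0.0000
    outer loop
      vertex 22.000 11.000 0.000
      vertex 17.858 19.600 0.000
      vertex 17.858 19.600 13.000
    endloop
  endfacet
  facet normal 0.9010 0.4339 0.0000
    outer loop
      vertex 22.000 11.000 0.000
      vertex 17.858 19.600 13.000
      vertex 22.000 11.000 13.000
    endloop
  endfacet
  facet normal 0.2225 0.9749 0.0000
    outer loop
      vertex 17.858 19.600 0.000
      vertex 8.552 21.724 0.000
      vertex 8.552 21.724 13.000
    endloop
  endfacet
  facet normal 0.2225 0.9749 0.0000
    outer loop
      vertex 17.858 19.600 0.000
      vertex 8.552 21.724 13.000
      vertex 17.858 19.600 13.000
    endloop
  endfacet
  facet normal -0.6235 0.7819 0.0000
    outer loop
      vertex 8.552 21.724 0.000
      vertex 1.089 15.773 0.000
      vertex 1.089 15.773 13.000
    endloop
  endfacet
  facet normal -0.6235 0.7819 0.0000
    outer loop
      vertex 8.552 21.724 0.000
      vertex 1.089 15.773 13.000
      vertex 8.552 21.724 13.000
    endloop
  endfacet
  facet normal -1.0000 0.0000 0.0000
    outer loop
      vertex 1.089 15.773 0.000
      vertex 1.089 6.227 0.000
      vertex 1.089 6.227 13.000
    endloop
  endfacet
  facet normal -1.0000 0.0000 0.0000
    outer loop
      vertex 1.089 15.773 0.000
      vertex 1.089 6.227 13.000
      vertex 1.089 15.773 13.000
    endloop
  endfacet
  facet normal -0.6235 -0.7819 0.0000
    outer loop
      vertex 1.089 6.227 0.000
      vertex 8.552 0.276 0.000
      vertex 8.552 0.276 13.000
    endloop
  endfacet
  facet normal -0.6235 -0.7819 0.0000
    outer loop
      vertex 1.089 6.227 0.000
      vertex 8.552 0.276 13.000
      vertex 1.089 6.227 13.000
    endloop
  endfacet
  facet normal 0.2225 -0.9749 0.0000
    outer loop
      vertex 8.552 0.276 0.000
      vertex 17.858 2.400 0.000
      vertex 17.858 2.400 13.000
    endloop
  endfacet
  facet normal 0.2225 -0.9749 0.0000
    outer loop
      vertex 8.552 0.276 0.000
      vertex 17.858 2.400 13.000
      vertex 8.552 0.276 13.000
    endloop
  endfacet
  facet normal 0.9010 -0.4339 0.0000
    outer loop
      vertex 17.858 2.400 0.000
      vertex 22.000 11.000 0.000
      vertex 22.000 11.000 13.000
    endloop
  endfacet
  facet normal 0.9010 -0.4339 0.0000
    outer loop
      vertex 17.858 2.400 0.000
      vertex 22.000 11.000 13.000
      vertex 17.858 2.400 13.000
    endloop
  endfacet
endsolid part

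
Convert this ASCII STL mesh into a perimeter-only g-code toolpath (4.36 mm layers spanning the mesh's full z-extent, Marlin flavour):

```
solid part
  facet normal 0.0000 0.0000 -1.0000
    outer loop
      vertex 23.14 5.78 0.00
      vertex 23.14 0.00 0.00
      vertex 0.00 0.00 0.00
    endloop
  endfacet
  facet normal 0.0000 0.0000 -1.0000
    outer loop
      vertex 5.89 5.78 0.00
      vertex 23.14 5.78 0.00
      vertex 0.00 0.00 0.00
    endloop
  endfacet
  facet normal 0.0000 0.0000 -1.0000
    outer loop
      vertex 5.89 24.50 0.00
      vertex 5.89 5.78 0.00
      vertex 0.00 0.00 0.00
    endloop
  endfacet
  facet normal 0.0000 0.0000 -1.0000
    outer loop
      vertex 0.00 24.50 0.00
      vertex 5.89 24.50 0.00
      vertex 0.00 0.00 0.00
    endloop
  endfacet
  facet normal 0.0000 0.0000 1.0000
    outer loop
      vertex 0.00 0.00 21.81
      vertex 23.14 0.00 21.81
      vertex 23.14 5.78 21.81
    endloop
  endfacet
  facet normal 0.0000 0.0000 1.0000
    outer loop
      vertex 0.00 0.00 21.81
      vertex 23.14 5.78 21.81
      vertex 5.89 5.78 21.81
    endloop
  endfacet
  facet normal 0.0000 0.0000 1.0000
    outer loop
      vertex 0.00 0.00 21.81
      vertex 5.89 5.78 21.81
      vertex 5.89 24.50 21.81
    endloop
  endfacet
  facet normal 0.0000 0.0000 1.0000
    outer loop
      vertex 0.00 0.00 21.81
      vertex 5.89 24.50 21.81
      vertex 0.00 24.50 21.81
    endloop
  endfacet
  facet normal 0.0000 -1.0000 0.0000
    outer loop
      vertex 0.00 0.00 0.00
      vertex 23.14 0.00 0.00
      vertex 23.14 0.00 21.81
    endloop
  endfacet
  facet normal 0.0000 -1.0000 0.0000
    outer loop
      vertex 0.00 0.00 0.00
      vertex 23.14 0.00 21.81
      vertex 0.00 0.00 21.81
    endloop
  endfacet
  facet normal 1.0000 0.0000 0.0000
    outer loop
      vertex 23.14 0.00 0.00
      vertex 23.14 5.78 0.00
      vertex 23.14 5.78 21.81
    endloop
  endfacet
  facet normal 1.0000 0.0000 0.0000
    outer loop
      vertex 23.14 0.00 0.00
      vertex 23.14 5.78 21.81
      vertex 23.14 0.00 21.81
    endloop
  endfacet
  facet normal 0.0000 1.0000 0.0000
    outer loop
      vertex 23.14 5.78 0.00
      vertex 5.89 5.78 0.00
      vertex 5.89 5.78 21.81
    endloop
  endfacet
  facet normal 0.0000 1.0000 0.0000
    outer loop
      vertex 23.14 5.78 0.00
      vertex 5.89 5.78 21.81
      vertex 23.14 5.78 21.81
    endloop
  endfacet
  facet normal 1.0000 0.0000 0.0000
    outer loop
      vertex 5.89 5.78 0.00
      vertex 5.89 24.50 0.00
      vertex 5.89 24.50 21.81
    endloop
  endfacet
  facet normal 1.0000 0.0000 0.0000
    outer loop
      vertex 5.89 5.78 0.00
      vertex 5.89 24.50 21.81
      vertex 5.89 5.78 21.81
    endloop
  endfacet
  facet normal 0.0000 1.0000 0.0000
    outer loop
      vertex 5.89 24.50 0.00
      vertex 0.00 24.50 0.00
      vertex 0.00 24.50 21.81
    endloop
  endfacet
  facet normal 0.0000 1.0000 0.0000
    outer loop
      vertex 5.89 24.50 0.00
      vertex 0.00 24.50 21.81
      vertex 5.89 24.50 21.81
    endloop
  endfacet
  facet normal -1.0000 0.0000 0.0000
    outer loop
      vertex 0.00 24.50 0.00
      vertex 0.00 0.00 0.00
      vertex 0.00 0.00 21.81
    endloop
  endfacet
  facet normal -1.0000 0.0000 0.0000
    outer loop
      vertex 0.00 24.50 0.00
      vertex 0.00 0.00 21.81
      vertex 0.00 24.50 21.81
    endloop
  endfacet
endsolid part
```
; perimeter-only toolpath
G21 ; units = mm
G90 ; absolute positioning
G28 ; home
; layer 1
G0 Z4.36
G0 X0.00 Y0.00
G1 X23.14 Y0.00
G1 X23.14 Y5.78
G1 X5.89 Y5.78
G1 X5.89 Y24.50
G1 X0.00 Y24.50
G1 X0.00 Y0.00
; layer 2
G0 Z8.72
G0 X0.00 Y0.00
G1 X23.14 Y0.00
G1 X23.14 Y5.78
G1 X5.89 Y5.78
G1 X5.89 Y24.50
G1 X0.00 Y24.50
G1 X0.00 Y0.00
; layer 3
G0 Z13.09
G0 X0.00 Y0.00
G1 X23.14 Y0.00
G1 X23.14 Y5.78
G1 X5.89 Y5.78
G1 X5.89 Y24.50
G1 X0.00 Y24.50
G1 X0.00 Y0.00
; layer 4
G0 Z17.45
G0 X0.00 Y0.00
G1 X23.14 Y0.00
G1 X23.14 Y5.78
G1 X5.89 Y5.78
G1 X5.89 Y24.50
G1 X0.00 Y24.50
G1 X0.00 Y0.00
; layer 5
G0 Z21.81
G0 X0.00 Y0.00
G1 X23.14 Y0.00
G1 X23.14 Y5.78
G1 X5.89 Y5.78
G1 X5.89 Y24.50
G1 X0.00 Y24.50
G1 X0.00 Y0.00
M2 ; end

The solid is an L-shaped prism: outer 23.1 × 24.5 mm, arm thicknesses ≈ 5.78 mm (horizontal) and 5.89 mm (vertical), extruded 21.8 mm in z. Slicing at Δz = 4.36 mm — 5 equal slices spanning the solid's height, so layer i sits at z = i·h/5 — gives 5 non-empty perimeters. Each is a 6-segment closed polygon; G0 lifts to the layer z and rapids to the start vertex, then G1 traces the edges.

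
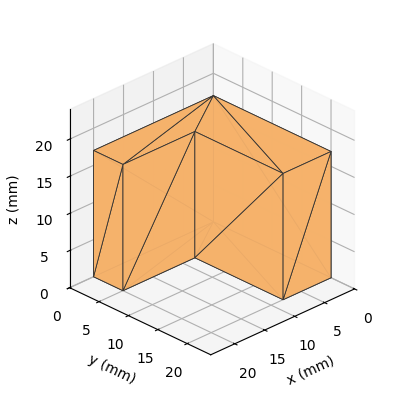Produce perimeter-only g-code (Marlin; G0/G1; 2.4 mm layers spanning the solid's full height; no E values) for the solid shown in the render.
Reading the render: the shape is an L-shaped prism: outer 20 × 20 mm, arm thicknesses ≈ 5 mm (horizontal) and 8 mm (vertical), extruded 17 mm in z (dimensions read to the nearest mm from the axis ticks). For the g-code, the solid's height is divided into equal slices at the stated Δz and each level perimeter traced with G1 moves after a G0 lift.

; perimeter-only toolpath
G21 ; units = mm
G90 ; absolute positioning
G28 ; home
; layer 1
G0 Z2.4
G0 X0.0 Y0.0
G1 X20.0 Y0.0
G1 X20.0 Y5.0
G1 X8.0 Y5.0
G1 X8.0 Y20.0
G1 X0.0 Y20.0
G1 X0.0 Y0.0
; layer 2
G0 Z4.9
G0 X0.0 Y0.0
G1 X20.0 Y0.0
G1 X20.0 Y5.0
G1 X8.0 Y5.0
G1 X8.0 Y20.0
G1 X0.0 Y20.0
G1 X0.0 Y0.0
; layer 3
G0 Z7.3
G0 X0.0 Y0.0
G1 X20.0 Y0.0
G1 X20.0 Y5.0
G1 X8.0 Y5.0
G1 X8.0 Y20.0
G1 X0.0 Y20.0
G1 X0.0 Y0.0
; layer 4
G0 Z9.7
G0 X0.0 Y0.0
G1 X20.0 Y0.0
G1 X20.0 Y5.0
G1 X8.0 Y5.0
G1 X8.0 Y20.0
G1 X0.0 Y20.0
G1 X0.0 Y0.0
; layer 5
G0 Z12.1
G0 X0.0 Y0.0
G1 X20.0 Y0.0
G1 X20.0 Y5.0
G1 X8.0 Y5.0
G1 X8.0 Y20.0
G1 X0.0 Y20.0
G1 X0.0 Y0.0
; layer 6
G0 Z14.6
G0 X0.0 Y0.0
G1 X20.0 Y0.0
G1 X20.0 Y5.0
G1 X8.0 Y5.0
G1 X8.0 Y20.0
G1 X0.0 Y20.0
G1 X0.0 Y0.0
; layer 7
G0 Z17.0
G0 X0.0 Y0.0
G1 X20.0 Y0.0
G1 X20.0 Y5.0
G1 X8.0 Y5.0
G1 X8.0 Y20.0
G1 X0.0 Y20.0
G1 X0.0 Y0.0
M2 ; end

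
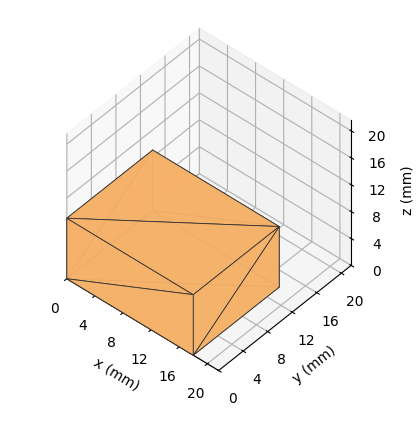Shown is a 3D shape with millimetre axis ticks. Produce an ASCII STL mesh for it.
Reading the render: the shape is a rectangular box, roughly 18 × 14 mm footprint and 9 mm tall (dimensions read to the nearest mm from the axis ticks). For the STL, each face is triangulated and given an outward normal.

solid part
  facet normal 0.0000 0.0000 -1.0000
    outer loop
      vertex 18.00 14.00 0.00
      vertex 18.00 0.00 0.00
      vertex 0.00 0.00 0.00
    endloop
  endfacet
  facet normal 0.0000 0.0000 -1.0000
    outer loop
      vertex 0.00 14.00 0.00
      vertex 18.00 14.00 0.00
      vertex 0.00 0.00 0.00
    endloop
  endfacet
  facet normal 0.0000 0.0000 1.0000
    outer loop
      vertex 0.00 0.00 9.00
      vertex 18.00 0.00 9.00
      vertex 18.00 14.00 9.00
    endloop
  endfacet
  facet normal 0.0000 0.0000 1.0000
    outer loop
      vertex 0.00 0.00 9.00
      vertex 18.00 14.00 9.00
      vertex 0.00 14.00 9.00
    endloop
  endfacet
  facet normal 0.0000 -1.0000 0.0000
    outer loop
      vertex 0.00 0.00 0.00
      vertex 18.00 0.00 0.00
      vertex 18.00 0.00 9.00
    endloop
  endfacet
  facet normal 0.0000 -1.0000 0.0000
    outer loop
      vertex 0.00 0.00 0.00
      vertex 18.00 0.00 9.00
      vertex 0.00 0.00 9.00
    endloop
  endfacet
  facet normal 0.0000 1.0000 0.0000
    outer loop
      vertex 18.00 14.00 9.00
      vertex 18.00 14.00 0.00
      vertex 0.00 14.00 0.00
    endloop
  endfacet
  facet normal 0.0000 1.0000 0.0000
    outer loop
      vertex 0.00 14.00 9.00
      vertex 18.00 14.00 9.00
      vertex 0.00 14.00 0.00
    endloop
  endfacet
  facet normal -1.0000 0.0000 0.0000
    outer loop
      vertex 0.00 14.00 9.00
      vertex 0.00 14.00 0.00
      vertex 0.00 0.00 0.00
    endloop
  endfacet
  facet normal -1.0000 0.0000 0.0000
    outer loop
      vertex 0.00 0.00 9.00
      vertex 0.00 14.00 9.00
      vertex 0.00 0.00 0.00
    endloop
  endfacet
  facet normal 1.0000 0.0000 0.0000
    outer loop
      vertex 18.00 0.00 0.00
      vertex 18.00 14.00 0.00
      vertex 18.00 14.00 9.00
    endloop
  endfacet
  facet normal 1.0000 0.0000 0.0000
    outer loop
      vertex 18.00 0.00 0.00
      vertex 18.00 14.00 9.00
      vertex 18.00 0.00 9.00
    endloop
  endfacet
endsolid part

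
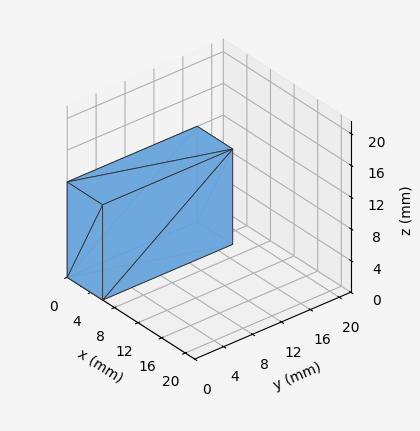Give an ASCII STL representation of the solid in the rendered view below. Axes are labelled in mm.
Reading the render: the shape is a rectangular box, roughly 6 × 18 mm footprint and 12 mm tall (dimensions read to the nearest mm from the axis ticks). For the STL, each face is triangulated and given an outward normal.

solid part
  facet normal 0.0000 0.0000 -1.0000
    outer loop
      vertex 6.00 18.00 0.00
      vertex 6.00 0.00 0.00
      vertex 0.00 0.00 0.00
    endloop
  endfacet
  facet normal 0.0000 0.0000 -1.0000
    outer loop
      vertex 0.00 18.00 0.00
      vertex 6.00 18.00 0.00
      vertex 0.00 0.00 0.00
    endloop
  endfacet
  facet normal 0.0000 0.0000 1.0000
    outer loop
      vertex 0.00 0.00 12.00
      vertex 6.00 0.00 12.00
      vertex 6.00 18.00 12.00
    endloop
  endfacet
  facet normal 0.0000 0.0000 1.0000
    outer loop
      vertex 0.00 0.00 12.00
      vertex 6.00 18.00 12.00
      vertex 0.00 18.00 12.00
    endloop
  endfacet
  facet normal 0.0000 -1.0000 0.0000
    outer loop
      vertex 0.00 0.00 0.00
      vertex 6.00 0.00 0.00
      vertex 6.00 0.00 12.00
    endloop
  endfacet
  facet normal 0.0000 -1.0000 0.0000
    outer loop
      vertex 0.00 0.00 0.00
      vertex 6.00 0.00 12.00
      vertex 0.00 0.00 12.00
    endloop
  endfacet
  facet normal 0.0000 1.0000 0.0000
    outer loop
      vertex 6.00 18.00 12.00
      vertex 6.00 18.00 0.00
      vertex 0.00 18.00 0.00
    endloop
  endfacet
  facet normal 0.0000 1.0000 0.0000
    outer loop
      vertex 0.00 18.00 12.00
      vertex 6.00 18.00 12.00
      vertex 0.00 18.00 0.00
    endloop
  endfacet
  facet normal -1.0000 0.0000 0.0000
    outer loop
      vertex 0.00 18.00 12.00
      vertex 0.00 18.00 0.00
      vertex 0.00 0.00 0.00
    endloop
  endfacet
  facet normal -1.0000 0.0000 0.0000
    outer loop
      vertex 0.00 0.00 12.00
      vertex 0.00 18.00 12.00
      vertex 0.00 0.00 0.00
    endloop
  endfacet
  facet normal 1.0000 0.0000 0.0000
    outer loop
      vertex 6.00 0.00 0.00
      vertex 6.00 18.00 0.00
      vertex 6.00 18.00 12.00
    endloop
  endfacet
  facet normal 1.0000 0.0000 0.0000
    outer loop
      vertex 6.00 0.00 0.00
      vertex 6.00 18.00 12.00
      vertex 6.00 0.00 12.00
    endloop
  endfacet
endsolid part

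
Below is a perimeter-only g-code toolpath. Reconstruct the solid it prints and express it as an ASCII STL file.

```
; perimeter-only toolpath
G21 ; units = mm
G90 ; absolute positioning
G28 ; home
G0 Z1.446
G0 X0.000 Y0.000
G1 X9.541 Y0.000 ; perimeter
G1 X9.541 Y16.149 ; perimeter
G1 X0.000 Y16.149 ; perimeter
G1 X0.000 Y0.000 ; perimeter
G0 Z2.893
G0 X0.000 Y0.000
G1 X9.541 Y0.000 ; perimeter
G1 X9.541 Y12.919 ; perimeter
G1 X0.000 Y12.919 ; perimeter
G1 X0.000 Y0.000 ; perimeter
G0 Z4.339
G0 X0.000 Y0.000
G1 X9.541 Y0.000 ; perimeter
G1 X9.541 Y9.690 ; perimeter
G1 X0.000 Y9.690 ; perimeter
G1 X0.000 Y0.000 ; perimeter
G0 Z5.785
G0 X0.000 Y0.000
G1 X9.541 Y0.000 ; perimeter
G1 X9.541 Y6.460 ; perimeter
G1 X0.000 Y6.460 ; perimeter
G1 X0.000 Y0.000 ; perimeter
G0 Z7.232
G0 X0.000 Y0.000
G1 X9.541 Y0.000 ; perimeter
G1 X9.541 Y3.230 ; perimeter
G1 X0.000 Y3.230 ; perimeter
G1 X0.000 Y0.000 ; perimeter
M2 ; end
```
solid part
  facet normal 0.0000 0.0000 -1.0000
    outer loop
      vertex 9.541 19.379 0.000
      vertex 9.541 0.000 0.000
      vertex 0.000 0.000 0.000
    endloop
  endfacet
  facet normal 0.0000 0.0000 -1.0000
    outer loop
      vertex 0.000 19.379 0.000
      vertex 9.541 19.379 0.000
      vertex 0.000 0.000 0.000
    endloop
  endfacet
  facet normal 0.0000 -1.0000 0.0000
    outer loop
      vertex 0.000 0.000 0.000
      vertex 9.541 0.000 0.000
      vertex 9.541 0.000 8.678
    endloop
  endfacet
  facet normal 0.0000 -1.0000 0.0000
    outer loop
      vertex 0.000 0.000 0.000
      vertex 9.541 0.000 8.678
      vertex 0.000 0.000 8.678
    endloop
  endfacet
  facet normal 0.0000 0.4087 0.9127
    outer loop
      vertex 0.000 0.000 8.678
      vertex 9.541 0.000 8.678
      vertex 9.541 19.379 0.000
    endloop
  endfacet
  facet normal 0.0000 0.4087 0.9127
    outer loop
      vertex 0.000 0.000 8.678
      vertex 9.541 19.379 0.000
      vertex 0.000 19.379 0.000
    endloop
  endfacet
  facet normal -1.0000 0.0000 0.0000
    outer loop
      vertex 0.000 0.000 8.678
      vertex 0.000 19.379 0.000
      vertex 0.000 0.000 0.000
    endloop
  endfacet
  facet normal 1.0000 0.0000 0.0000
    outer loop
      vertex 9.541 0.000 0.000
      vertex 9.541 19.379 0.000
      vertex 9.541 0.000 8.678
    endloop
  endfacet
endsolid part

The G0 Z moves step by Δz≈1.446 mm. The G1 loops shrink linearly with z, so the solid tapers from its base footprint up to z≈8.68. Closing with a flat bottom cap and the tapered top and triangulating gives 8 facets — a wedge (ramp): 9.54 × 19.4 mm base, rising to 8.68 mm along the y=0 edge and sloping linearly to z=0 at y=19.4.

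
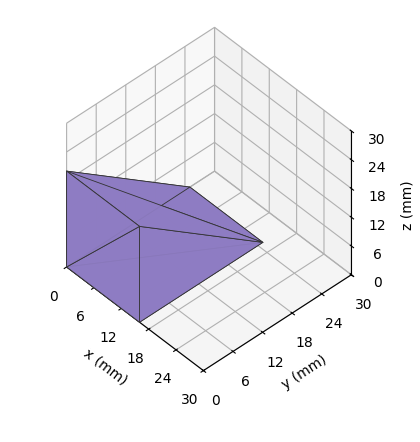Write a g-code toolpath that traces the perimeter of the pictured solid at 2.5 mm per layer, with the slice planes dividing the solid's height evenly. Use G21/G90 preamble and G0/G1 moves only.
Reading the render: the shape is a wedge (ramp): 16 × 25 mm base, rising to 20 mm along the y=0 edge and sloping linearly to z=0 at y=25 (dimensions read to the nearest mm from the axis ticks). For the g-code, the solid's height is divided into equal slices at the stated Δz and each level perimeter traced with G1 moves after a G0 lift.

; perimeter-only toolpath
G21 ; units = mm
G90 ; absolute positioning
G28 ; home
; layer 1
G0 Z2.5
G0 X0.0 Y0.0
G1 X16.0 Y0.0
G1 X16.0 Y21.9
G1 X0.0 Y21.9
G1 X0.0 Y0.0
; layer 2
G0 Z5.0
G0 X0.0 Y0.0
G1 X16.0 Y0.0
G1 X16.0 Y18.8
G1 X0.0 Y18.8
G1 X0.0 Y0.0
; layer 3
G0 Z7.5
G0 X0.0 Y0.0
G1 X16.0 Y0.0
G1 X16.0 Y15.6
G1 X0.0 Y15.6
G1 X0.0 Y0.0
; layer 4
G0 Z10.0
G0 X0.0 Y0.0
G1 X16.0 Y0.0
G1 X16.0 Y12.5
G1 X0.0 Y12.5
G1 X0.0 Y0.0
; layer 5
G0 Z12.5
G0 X0.0 Y0.0
G1 X16.0 Y0.0
G1 X16.0 Y9.4
G1 X0.0 Y9.4
G1 X0.0 Y0.0
; layer 6
G0 Z15.0
G0 X0.0 Y0.0
G1 X16.0 Y0.0
G1 X16.0 Y6.2
G1 X0.0 Y6.2
G1 X0.0 Y0.0
; layer 7
G0 Z17.5
G0 X0.0 Y0.0
G1 X16.0 Y0.0
G1 X16.0 Y3.1
G1 X0.0 Y3.1
G1 X0.0 Y0.0
M2 ; end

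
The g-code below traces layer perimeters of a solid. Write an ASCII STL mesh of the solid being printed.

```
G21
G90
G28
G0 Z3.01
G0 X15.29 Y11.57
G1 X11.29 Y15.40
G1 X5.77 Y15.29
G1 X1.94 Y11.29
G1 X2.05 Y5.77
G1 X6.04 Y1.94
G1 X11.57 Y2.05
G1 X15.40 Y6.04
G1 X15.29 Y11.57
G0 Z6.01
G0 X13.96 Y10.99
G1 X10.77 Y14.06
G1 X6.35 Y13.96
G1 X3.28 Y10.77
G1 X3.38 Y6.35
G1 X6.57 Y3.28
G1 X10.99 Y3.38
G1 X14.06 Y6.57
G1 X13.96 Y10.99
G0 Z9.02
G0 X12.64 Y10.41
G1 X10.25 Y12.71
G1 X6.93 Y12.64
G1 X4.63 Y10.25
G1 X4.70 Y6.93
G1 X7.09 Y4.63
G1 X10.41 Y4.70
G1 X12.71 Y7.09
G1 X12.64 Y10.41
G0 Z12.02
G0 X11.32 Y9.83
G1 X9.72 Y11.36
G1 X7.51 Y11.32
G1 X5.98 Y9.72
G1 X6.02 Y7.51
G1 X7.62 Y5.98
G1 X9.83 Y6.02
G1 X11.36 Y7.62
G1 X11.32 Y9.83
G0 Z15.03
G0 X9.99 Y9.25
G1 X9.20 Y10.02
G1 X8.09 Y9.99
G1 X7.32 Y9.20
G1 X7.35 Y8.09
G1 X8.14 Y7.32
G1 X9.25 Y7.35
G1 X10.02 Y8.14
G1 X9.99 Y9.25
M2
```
solid part
  facet normal 0.0000 0.0000 -1.0000
    outer loop
      vertex 5.19 16.61 0.00
      vertex 11.82 16.75 0.00
      vertex 16.61 12.15 0.00
    endloop
  endfacet
  facet normal 0.0000 0.0000 -1.0000
    outer loop
      vertex 0.59 11.82 0.00
      vertex 5.19 16.61 0.00
      vertex 16.61 12.15 0.00
    endloop
  endfacet
  facet normal 0.0000 0.0000 -1.0000
    outer loop
      vertex 0.73 5.19 0.00
      vertex 0.59 11.82 0.00
      vertex 16.61 12.15 0.00
    endloop
  endfacet
  facet normal 0.0000 0.0000 -1.0000
    outer loop
      vertex 5.52 0.59 0.00
      vertex 0.73 5.19 0.00
      vertex 16.61 12.15 0.00
    endloop
  endfacet
  facet normal 0.0000 0.0000 -1.0000
    outer loop
      vertex 12.15 0.73 0.00
      vertex 5.52 0.59 0.00
      vertex 16.61 12.15 0.00
    endloop
  endfacet
  facet normal 0.0000 0.0000 -1.0000
    outer loop
      vertex 16.75 5.52 0.00
      vertex 12.15 0.73 0.00
      vertex 16.61 12.15 0.00
    endloop
  endfacet
  facet normal 0.6330 0.6592 0.4060
    outer loop
      vertex 16.61 12.15 0.00
      vertex 11.82 16.75 0.00
      vertex 8.67 8.67 18.03
    endloop
  endfacet
  facet normal -0.0193 0.9136 0.4061
    outer loop
      vertex 11.82 16.75 0.00
      vertex 5.19 16.61 0.00
      vertex 8.67 8.67 18.03
    endloop
  endfacet
  facet normal -0.6592 0.6330 0.4060
    outer loop
      vertex 5.19 16.61 0.00
      vertex 0.59 11.82 0.00
      vertex 8.67 8.67 18.03
    endloop
  endfacet
  facet normal -0.9136 -0.0193 0.4061
    outer loop
      vertex 0.59 11.82 0.00
      vertex 0.73 5.19 0.00
      vertex 8.67 8.67 18.03
    endloop
  endfacet
  facet normal -0.6330 -0.6592 0.4060
    outer loop
      vertex 0.73 5.19 0.00
      vertex 5.52 0.59 0.00
      vertex 8.67 8.67 18.03
    endloop
  endfacet
  facet normal 0.0193 -0.9136 0.4061
    outer loop
      vertex 5.52 0.59 0.00
      vertex 12.15 0.73 0.00
      vertex 8.67 8.67 18.03
    endloop
  endfacet
  facet normal 0.6592 -0.6330 0.4060
    outer loop
      vertex 12.15 0.73 0.00
      vertex 16.75 5.52 0.00
      vertex 8.67 8.67 18.03
    endloop
  endfacet
  facet normal 0.9136 0.0193 0.4061
    outer loop
      vertex 16.75 5.52 0.00
      vertex 16.61 12.15 0.00
      vertex 8.67 8.67 18.03
    endloop
  endfacet
endsolid part

The G0 Z moves step by Δz≈3.01 mm. The G1 loops shrink linearly with z, so the solid tapers from its base footprint up to z≈18. Closing with a flat bottom cap and the tapered top and triangulating gives 14 facets — a regular 8-sided pyramid, base circumscribed radius ≈ 8.67 mm, apex at z ≈ 18 mm.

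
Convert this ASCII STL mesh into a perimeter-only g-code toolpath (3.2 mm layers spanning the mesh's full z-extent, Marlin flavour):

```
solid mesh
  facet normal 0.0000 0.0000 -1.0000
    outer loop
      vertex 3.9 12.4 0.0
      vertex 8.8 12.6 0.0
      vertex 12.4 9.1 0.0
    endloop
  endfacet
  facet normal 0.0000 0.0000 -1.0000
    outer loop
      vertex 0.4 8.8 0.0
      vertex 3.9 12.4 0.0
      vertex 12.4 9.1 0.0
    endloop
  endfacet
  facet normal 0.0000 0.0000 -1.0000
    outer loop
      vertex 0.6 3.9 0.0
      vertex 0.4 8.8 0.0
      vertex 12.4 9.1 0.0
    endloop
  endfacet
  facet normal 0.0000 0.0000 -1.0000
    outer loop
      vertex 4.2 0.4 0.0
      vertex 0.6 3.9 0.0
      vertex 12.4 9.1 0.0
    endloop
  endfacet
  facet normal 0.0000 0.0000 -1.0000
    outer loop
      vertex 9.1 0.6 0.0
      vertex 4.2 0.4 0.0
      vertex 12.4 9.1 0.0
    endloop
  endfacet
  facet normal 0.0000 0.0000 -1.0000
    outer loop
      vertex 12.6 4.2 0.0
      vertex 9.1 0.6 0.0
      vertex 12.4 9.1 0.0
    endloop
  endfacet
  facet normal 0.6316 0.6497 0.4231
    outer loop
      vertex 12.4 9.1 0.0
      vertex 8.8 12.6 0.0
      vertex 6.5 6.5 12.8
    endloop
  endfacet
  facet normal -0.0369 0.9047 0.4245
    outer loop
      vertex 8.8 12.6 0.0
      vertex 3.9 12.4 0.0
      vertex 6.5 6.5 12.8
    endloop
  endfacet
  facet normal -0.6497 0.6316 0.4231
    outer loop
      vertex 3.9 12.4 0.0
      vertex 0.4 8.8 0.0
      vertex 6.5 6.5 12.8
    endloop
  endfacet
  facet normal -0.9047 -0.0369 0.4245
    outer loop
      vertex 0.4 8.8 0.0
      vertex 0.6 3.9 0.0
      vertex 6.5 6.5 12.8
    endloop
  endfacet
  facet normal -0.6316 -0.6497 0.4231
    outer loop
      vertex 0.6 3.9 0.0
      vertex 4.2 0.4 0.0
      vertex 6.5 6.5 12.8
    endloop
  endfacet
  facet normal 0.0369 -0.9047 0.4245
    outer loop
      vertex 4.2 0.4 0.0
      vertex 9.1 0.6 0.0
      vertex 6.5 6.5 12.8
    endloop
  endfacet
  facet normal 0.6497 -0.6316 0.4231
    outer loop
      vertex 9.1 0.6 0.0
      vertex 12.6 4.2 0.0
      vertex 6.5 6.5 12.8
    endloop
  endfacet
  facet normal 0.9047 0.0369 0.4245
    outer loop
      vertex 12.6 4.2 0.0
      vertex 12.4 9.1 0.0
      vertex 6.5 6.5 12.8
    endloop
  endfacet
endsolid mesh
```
; perimeter-only toolpath
G21 ; units = mm
G90 ; absolute positioning
G28 ; home
; layer 1
G0 Z3.2
G0 X10.9 Y8.4
G1 X8.2 Y11.1
G1 X4.5 Y10.9
G1 X1.9 Y8.2
G1 X2.1 Y4.5
G1 X4.8 Y1.9
G1 X8.4 Y2.1
G1 X11.1 Y4.8
G1 X10.9 Y8.4
; layer 2
G0 Z6.4
G0 X9.4 Y7.8
G1 X7.7 Y9.6
G1 X5.2 Y9.4
G1 X3.5 Y7.7
G1 X3.5 Y5.2
G1 X5.3 Y3.5
G1 X7.8 Y3.5
G1 X9.6 Y5.3
G1 X9.4 Y7.8
; layer 3
G0 Z9.6
G0 X8.0 Y7.2
G1 X7.1 Y8.0
G1 X5.9 Y8.0
G1 X5.0 Y7.1
G1 X5.0 Y5.9
G1 X5.9 Y5.0
G1 X7.2 Y5.0
G1 X8.0 Y5.9
G1 X8.0 Y7.2
M2 ; end

The solid is a regular 8-sided pyramid, base circumscribed radius ≈ 6.5 mm, apex at z ≈ 12.8 mm. Slicing at Δz = 3.2 mm — 4 equal slices spanning the solid's height, so layer i sits at z = i·h/4 — gives 3 non-empty perimeters. Each is a 8-segment closed polygon; G0 lifts to the layer z and rapids to the start vertex, then G1 traces the edges. The cross-section shrinks linearly with z (the slice at the apex is degenerate and omitted).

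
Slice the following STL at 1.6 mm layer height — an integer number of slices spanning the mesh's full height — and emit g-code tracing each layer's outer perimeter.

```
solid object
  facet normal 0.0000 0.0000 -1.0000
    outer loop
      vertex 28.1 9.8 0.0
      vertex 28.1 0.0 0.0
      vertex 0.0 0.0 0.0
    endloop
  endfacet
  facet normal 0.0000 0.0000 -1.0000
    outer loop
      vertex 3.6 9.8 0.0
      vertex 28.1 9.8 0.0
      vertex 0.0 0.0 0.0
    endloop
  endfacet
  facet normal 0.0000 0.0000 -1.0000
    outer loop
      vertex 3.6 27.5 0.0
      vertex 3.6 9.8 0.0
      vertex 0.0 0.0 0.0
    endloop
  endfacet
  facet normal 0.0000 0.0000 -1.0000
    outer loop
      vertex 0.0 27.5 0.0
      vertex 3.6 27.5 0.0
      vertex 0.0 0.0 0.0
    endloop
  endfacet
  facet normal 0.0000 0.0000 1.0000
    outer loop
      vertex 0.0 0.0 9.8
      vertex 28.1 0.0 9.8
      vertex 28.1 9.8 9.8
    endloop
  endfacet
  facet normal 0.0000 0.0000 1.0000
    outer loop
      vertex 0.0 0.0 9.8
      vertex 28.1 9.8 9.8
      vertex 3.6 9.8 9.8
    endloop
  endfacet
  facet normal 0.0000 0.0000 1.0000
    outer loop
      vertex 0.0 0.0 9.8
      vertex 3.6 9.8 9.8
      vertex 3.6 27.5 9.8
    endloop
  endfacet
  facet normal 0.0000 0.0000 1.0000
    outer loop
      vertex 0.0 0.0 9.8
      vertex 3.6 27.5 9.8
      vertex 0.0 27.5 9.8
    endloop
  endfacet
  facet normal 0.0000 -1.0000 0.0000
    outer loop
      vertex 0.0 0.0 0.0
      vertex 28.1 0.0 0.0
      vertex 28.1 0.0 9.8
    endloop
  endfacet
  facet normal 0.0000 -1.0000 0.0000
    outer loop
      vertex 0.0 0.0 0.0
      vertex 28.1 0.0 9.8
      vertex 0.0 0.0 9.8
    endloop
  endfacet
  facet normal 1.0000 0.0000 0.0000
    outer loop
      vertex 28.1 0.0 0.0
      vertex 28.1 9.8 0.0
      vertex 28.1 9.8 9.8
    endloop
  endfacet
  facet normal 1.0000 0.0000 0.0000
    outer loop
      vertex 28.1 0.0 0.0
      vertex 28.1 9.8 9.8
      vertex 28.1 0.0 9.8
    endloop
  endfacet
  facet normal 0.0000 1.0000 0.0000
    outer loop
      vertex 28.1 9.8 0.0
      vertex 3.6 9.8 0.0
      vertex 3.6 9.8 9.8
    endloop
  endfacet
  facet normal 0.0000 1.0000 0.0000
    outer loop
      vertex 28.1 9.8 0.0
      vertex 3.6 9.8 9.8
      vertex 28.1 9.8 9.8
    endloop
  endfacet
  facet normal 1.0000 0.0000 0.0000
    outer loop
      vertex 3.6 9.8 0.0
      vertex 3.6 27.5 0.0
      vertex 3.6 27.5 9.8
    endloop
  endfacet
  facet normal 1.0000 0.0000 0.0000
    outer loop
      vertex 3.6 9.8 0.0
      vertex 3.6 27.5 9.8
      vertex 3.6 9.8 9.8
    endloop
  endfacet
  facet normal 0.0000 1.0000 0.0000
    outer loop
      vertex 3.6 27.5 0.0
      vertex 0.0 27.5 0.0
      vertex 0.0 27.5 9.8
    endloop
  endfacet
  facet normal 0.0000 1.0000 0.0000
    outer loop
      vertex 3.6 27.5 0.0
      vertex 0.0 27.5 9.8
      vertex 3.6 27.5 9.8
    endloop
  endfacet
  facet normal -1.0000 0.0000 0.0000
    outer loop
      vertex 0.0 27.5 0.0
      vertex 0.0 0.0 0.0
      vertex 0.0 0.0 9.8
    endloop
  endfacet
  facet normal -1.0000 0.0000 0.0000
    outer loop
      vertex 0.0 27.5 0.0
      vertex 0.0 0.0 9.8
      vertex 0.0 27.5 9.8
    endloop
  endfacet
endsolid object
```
; perimeter-only toolpath
G21 ; units = mm
G90 ; absolute positioning
G28 ; home
; layer 1
G0 Z1.6
G0 X0.0 Y0.0
G1 X28.1 Y0.0
G1 X28.1 Y9.8
G1 X3.6 Y9.8
G1 X3.6 Y27.5
G1 X0.0 Y27.5
G1 X0.0 Y0.0
; layer 2
G0 Z3.3
G0 X0.0 Y0.0
G1 X28.1 Y0.0
G1 X28.1 Y9.8
G1 X3.6 Y9.8
G1 X3.6 Y27.5
G1 X0.0 Y27.5
G1 X0.0 Y0.0
; layer 3
G0 Z4.9
G0 X0.0 Y0.0
G1 X28.1 Y0.0
G1 X28.1 Y9.8
G1 X3.6 Y9.8
G1 X3.6 Y27.5
G1 X0.0 Y27.5
G1 X0.0 Y0.0
; layer 4
G0 Z6.5
G0 X0.0 Y0.0
G1 X28.1 Y0.0
G1 X28.1 Y9.8
G1 X3.6 Y9.8
G1 X3.6 Y27.5
G1 X0.0 Y27.5
G1 X0.0 Y0.0
; layer 5
G0 Z8.2
G0 X0.0 Y0.0
G1 X28.1 Y0.0
G1 X28.1 Y9.8
G1 X3.6 Y9.8
G1 X3.6 Y27.5
G1 X0.0 Y27.5
G1 X0.0 Y0.0
; layer 6
G0 Z9.8
G0 X0.0 Y0.0
G1 X28.1 Y0.0
G1 X28.1 Y9.8
G1 X3.6 Y9.8
G1 X3.6 Y27.5
G1 X0.0 Y27.5
G1 X0.0 Y0.0
M2 ; end

The solid is an L-shaped prism: outer 28.1 × 27.5 mm, arm thicknesses ≈ 9.8 mm (horizontal) and 3.6 mm (vertical), extruded 9.8 mm in z. Slicing at Δz = 1.6 mm — 6 equal slices spanning the solid's height, so layer i sits at z = i·h/6 — gives 6 non-empty perimeters. Each is a 6-segment closed polygon; G0 lifts to the layer z and rapids to the start vertex, then G1 traces the edges.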